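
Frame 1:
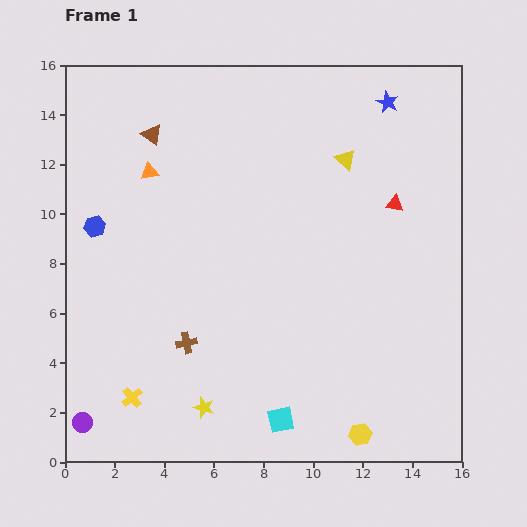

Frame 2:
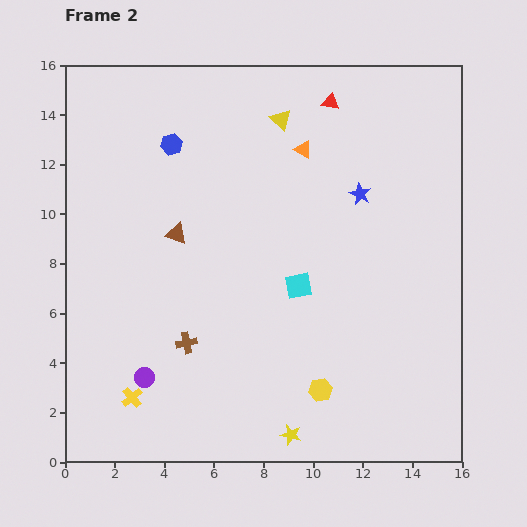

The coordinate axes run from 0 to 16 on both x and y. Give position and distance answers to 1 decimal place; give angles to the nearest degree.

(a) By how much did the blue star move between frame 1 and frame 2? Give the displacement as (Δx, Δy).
(-1.1, -3.7)

The blue star was at (13.0, 14.5) in frame 1 and (11.9, 10.8) in frame 2.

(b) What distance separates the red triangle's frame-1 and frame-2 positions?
4.9

The red triangle moved from (13.3, 10.4) to (10.7, 14.5), a distance of √(2.6² + 4.1²) ≈ 4.9.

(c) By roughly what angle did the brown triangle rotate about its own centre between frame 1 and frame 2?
17° counter-clockwise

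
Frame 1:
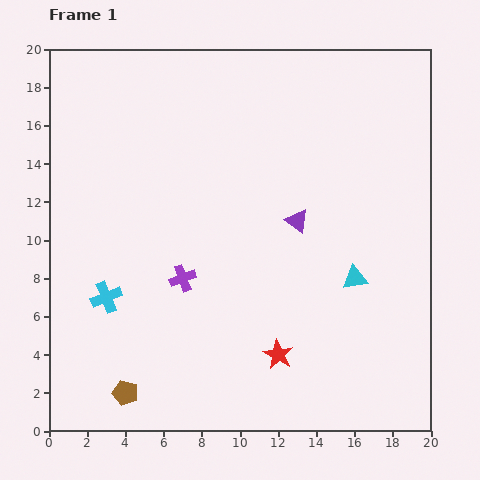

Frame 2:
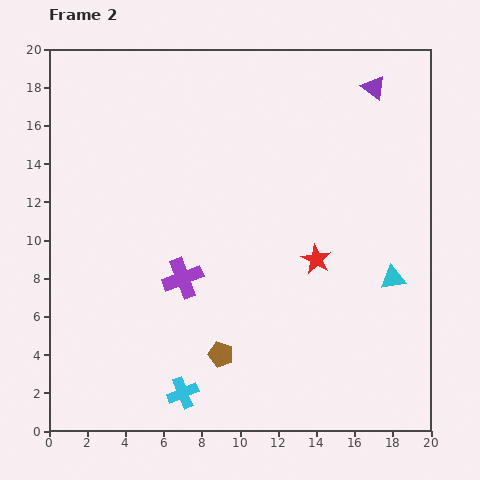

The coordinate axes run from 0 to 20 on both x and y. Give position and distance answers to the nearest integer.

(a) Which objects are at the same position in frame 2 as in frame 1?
the purple cross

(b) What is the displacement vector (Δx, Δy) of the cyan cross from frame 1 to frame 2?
(4, -5)

The cyan cross was at (3, 7) in frame 1 and (7, 2) in frame 2.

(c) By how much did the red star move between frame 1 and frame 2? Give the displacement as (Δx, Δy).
(2, 5)

The red star was at (12, 4) in frame 1 and (14, 9) in frame 2.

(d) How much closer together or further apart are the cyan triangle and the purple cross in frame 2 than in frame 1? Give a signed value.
+2

Distance in frame 1: 9. Distance in frame 2: 11.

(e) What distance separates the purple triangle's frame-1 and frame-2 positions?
8

The purple triangle moved from (13, 11) to (17, 18), a distance of √(4² + 7²) ≈ 8.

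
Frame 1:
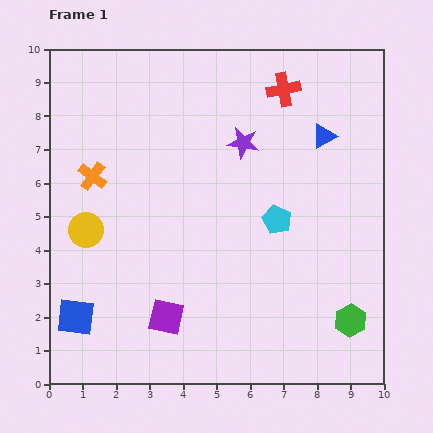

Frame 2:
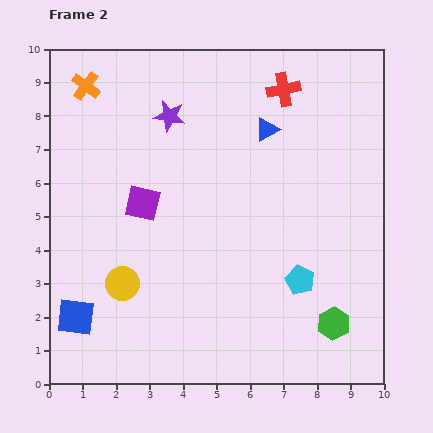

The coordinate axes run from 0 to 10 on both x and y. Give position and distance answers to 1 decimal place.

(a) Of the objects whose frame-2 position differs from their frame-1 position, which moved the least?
the green hexagon

(moved 0.5)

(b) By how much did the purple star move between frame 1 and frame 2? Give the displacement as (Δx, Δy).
(-2.2, 0.8)

The purple star was at (5.8, 7.2) in frame 1 and (3.6, 8.0) in frame 2.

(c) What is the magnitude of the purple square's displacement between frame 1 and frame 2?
3.5

The purple square moved from (3.5, 2.0) to (2.8, 5.4), a distance of √(0.7² + 3.4²) ≈ 3.5.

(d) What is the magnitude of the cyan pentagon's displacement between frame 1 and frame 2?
1.9

The cyan pentagon moved from (6.8, 4.9) to (7.5, 3.1), a distance of √(0.7² + 1.8²) ≈ 1.9.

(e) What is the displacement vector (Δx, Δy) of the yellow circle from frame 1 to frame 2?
(1.1, -1.6)

The yellow circle was at (1.1, 4.6) in frame 1 and (2.2, 3.0) in frame 2.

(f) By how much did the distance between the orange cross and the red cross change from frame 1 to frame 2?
-0.4

Distance in frame 1: 6.3. Distance in frame 2: 5.9.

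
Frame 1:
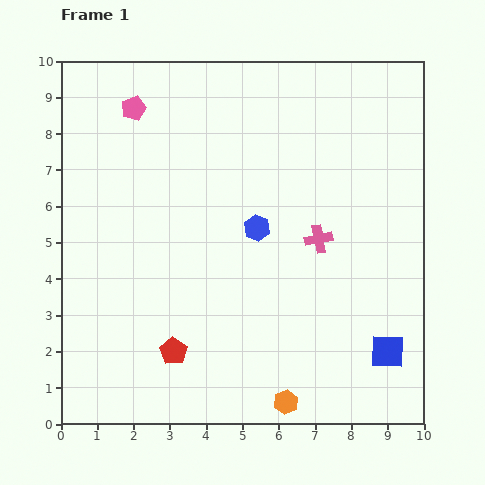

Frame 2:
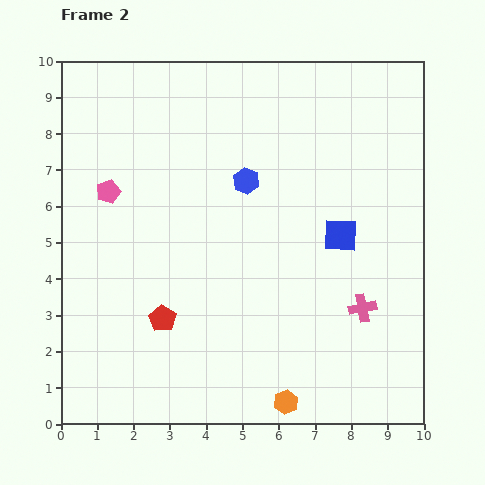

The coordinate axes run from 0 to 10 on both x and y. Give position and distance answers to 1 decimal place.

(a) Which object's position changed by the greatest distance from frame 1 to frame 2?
the blue square

(moved 3.5; next 2.4)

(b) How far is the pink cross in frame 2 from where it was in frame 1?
2.2

The pink cross moved from (7.1, 5.1) to (8.3, 3.2), a distance of √(1.2² + 1.9²) ≈ 2.2.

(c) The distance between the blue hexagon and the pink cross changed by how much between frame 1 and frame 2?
+3.0

Distance in frame 1: 1.7. Distance in frame 2: 4.7.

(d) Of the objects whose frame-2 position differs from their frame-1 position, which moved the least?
the red pentagon

(moved 0.9)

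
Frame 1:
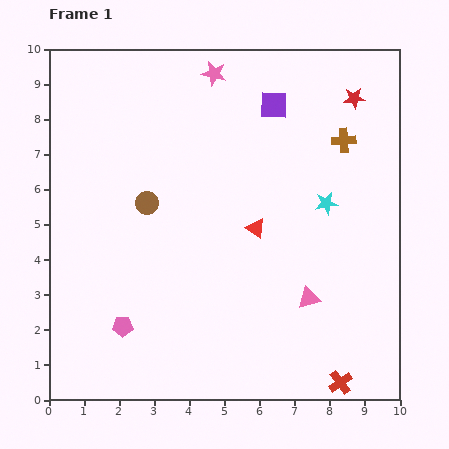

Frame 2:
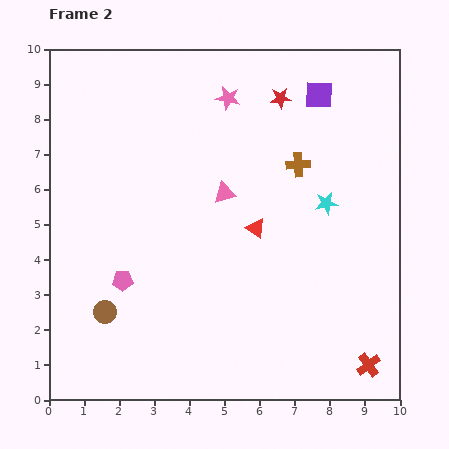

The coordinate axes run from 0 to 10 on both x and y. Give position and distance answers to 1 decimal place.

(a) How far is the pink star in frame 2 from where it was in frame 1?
0.8

The pink star moved from (4.7, 9.3) to (5.1, 8.6), a distance of √(0.4² + 0.7²) ≈ 0.8.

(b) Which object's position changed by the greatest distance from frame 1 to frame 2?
the pink triangle

(moved 3.8; next 3.3)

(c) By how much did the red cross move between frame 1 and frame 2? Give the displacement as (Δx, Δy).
(0.8, 0.5)

The red cross was at (8.3, 0.5) in frame 1 and (9.1, 1.0) in frame 2.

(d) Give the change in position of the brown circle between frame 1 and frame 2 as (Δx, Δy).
(-1.2, -3.1)

The brown circle was at (2.8, 5.6) in frame 1 and (1.6, 2.5) in frame 2.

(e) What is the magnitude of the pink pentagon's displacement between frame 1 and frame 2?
1.3

The pink pentagon moved from (2.1, 2.1) to (2.1, 3.4), a distance of √(0.0² + 1.3²) ≈ 1.3.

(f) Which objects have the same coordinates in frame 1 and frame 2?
the cyan star, the red triangle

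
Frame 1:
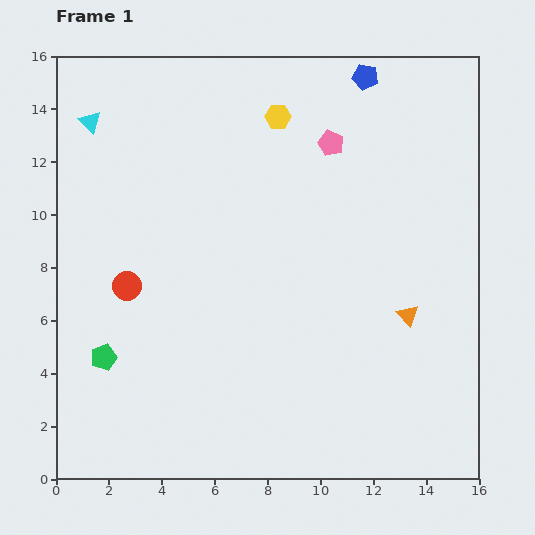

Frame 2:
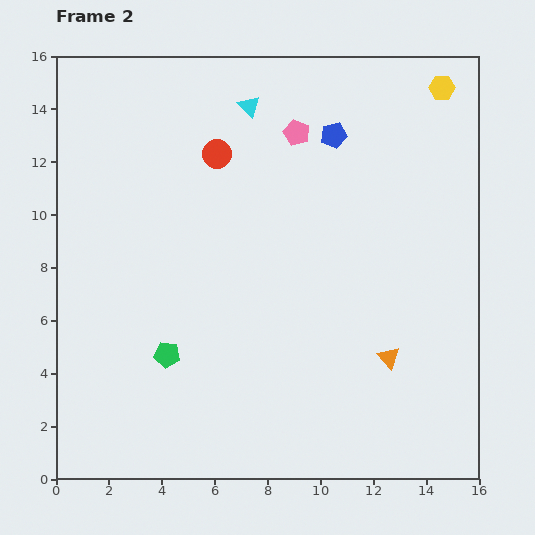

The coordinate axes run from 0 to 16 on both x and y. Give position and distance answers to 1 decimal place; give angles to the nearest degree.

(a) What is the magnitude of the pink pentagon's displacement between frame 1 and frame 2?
1.4

The pink pentagon moved from (10.4, 12.7) to (9.1, 13.1), a distance of √(1.3² + 0.4²) ≈ 1.4.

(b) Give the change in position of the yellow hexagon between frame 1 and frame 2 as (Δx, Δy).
(6.2, 1.1)

The yellow hexagon was at (8.4, 13.7) in frame 1 and (14.6, 14.8) in frame 2.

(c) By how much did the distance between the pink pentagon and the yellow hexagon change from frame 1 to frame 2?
+3.6

Distance in frame 1: 2.2. Distance in frame 2: 5.8.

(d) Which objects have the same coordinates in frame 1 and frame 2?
none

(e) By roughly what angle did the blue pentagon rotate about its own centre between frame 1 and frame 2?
24° counter-clockwise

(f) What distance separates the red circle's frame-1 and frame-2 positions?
6.0

The red circle moved from (2.7, 7.3) to (6.1, 12.3), a distance of √(3.4² + 5.0²) ≈ 6.0.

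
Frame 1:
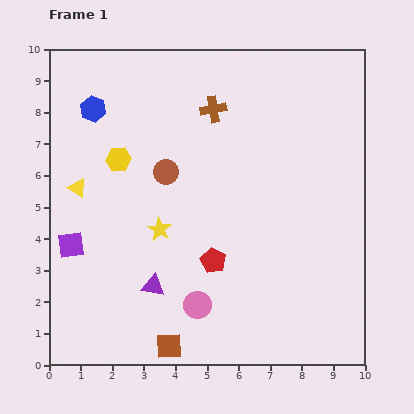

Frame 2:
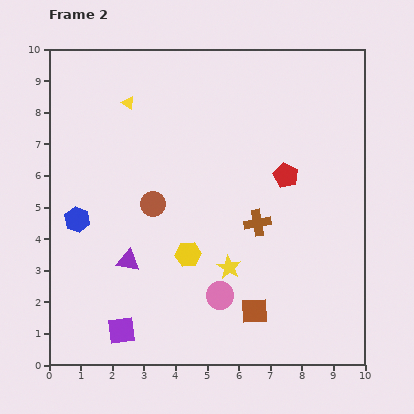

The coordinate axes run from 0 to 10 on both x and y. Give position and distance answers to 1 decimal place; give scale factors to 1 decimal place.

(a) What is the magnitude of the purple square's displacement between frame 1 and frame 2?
3.1

The purple square moved from (0.7, 3.8) to (2.3, 1.1), a distance of √(1.6² + 2.7²) ≈ 3.1.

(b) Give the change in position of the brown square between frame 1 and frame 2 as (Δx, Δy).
(2.7, 1.1)

The brown square was at (3.8, 0.6) in frame 1 and (6.5, 1.7) in frame 2.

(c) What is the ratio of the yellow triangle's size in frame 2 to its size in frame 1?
0.7×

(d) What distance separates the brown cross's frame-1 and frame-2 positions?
3.9

The brown cross moved from (5.2, 8.1) to (6.6, 4.5), a distance of √(1.4² + 3.6²) ≈ 3.9.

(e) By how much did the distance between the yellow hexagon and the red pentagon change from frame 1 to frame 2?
-0.4

Distance in frame 1: 4.4. Distance in frame 2: 4.0.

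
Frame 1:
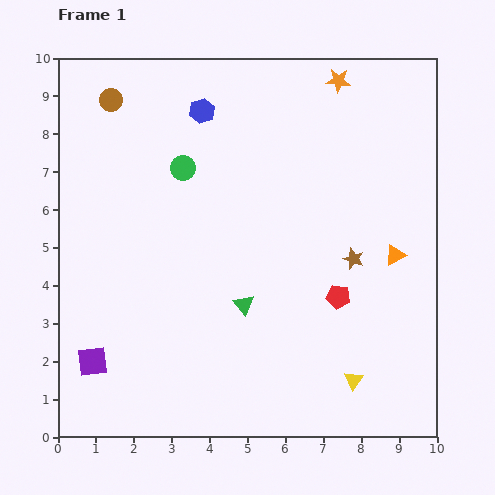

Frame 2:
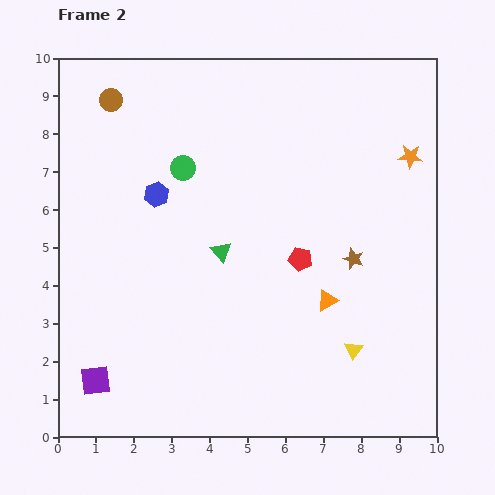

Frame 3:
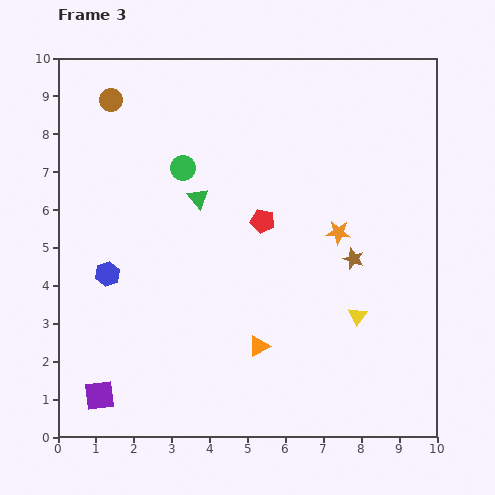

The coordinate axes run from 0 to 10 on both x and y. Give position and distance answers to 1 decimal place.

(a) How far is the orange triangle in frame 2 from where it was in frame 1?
2.2

The orange triangle moved from (8.9, 4.8) to (7.1, 3.6), a distance of √(1.8² + 1.2²) ≈ 2.2.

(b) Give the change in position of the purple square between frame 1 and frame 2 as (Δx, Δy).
(0.1, -0.5)

The purple square was at (0.9, 2.0) in frame 1 and (1.0, 1.5) in frame 2.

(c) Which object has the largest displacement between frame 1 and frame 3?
the blue hexagon

(moved 5.0; next 4.3)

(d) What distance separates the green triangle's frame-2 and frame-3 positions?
1.5

The green triangle moved from (4.3, 4.9) to (3.7, 6.3), a distance of √(0.6² + 1.4²) ≈ 1.5.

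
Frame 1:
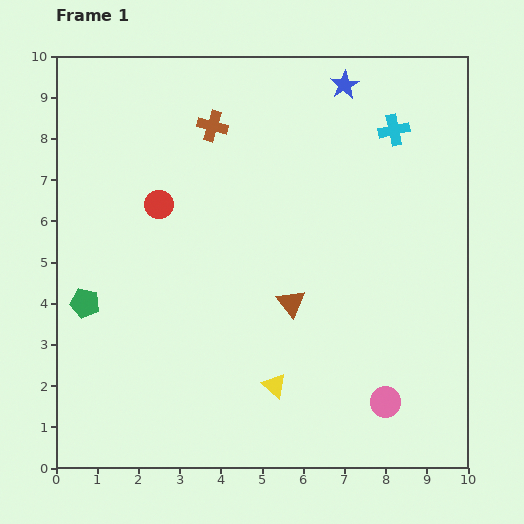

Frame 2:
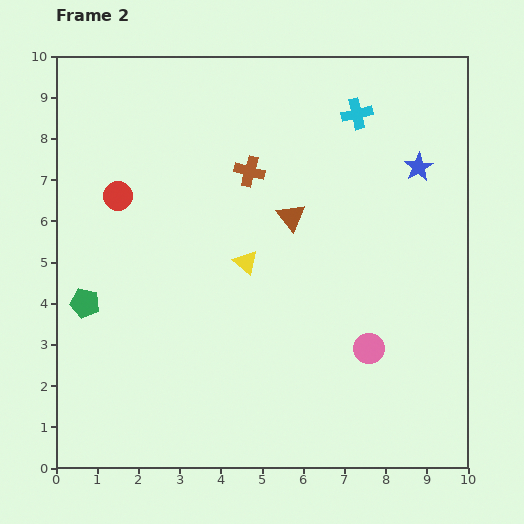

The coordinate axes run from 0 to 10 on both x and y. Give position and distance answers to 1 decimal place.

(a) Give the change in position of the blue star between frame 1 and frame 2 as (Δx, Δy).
(1.8, -2.0)

The blue star was at (7.0, 9.3) in frame 1 and (8.8, 7.3) in frame 2.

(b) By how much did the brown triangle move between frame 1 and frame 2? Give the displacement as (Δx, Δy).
(0.0, 2.1)

The brown triangle was at (5.7, 4.0) in frame 1 and (5.7, 6.1) in frame 2.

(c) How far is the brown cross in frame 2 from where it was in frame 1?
1.4

The brown cross moved from (3.8, 8.3) to (4.7, 7.2), a distance of √(0.9² + 1.1²) ≈ 1.4.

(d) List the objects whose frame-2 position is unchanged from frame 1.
the green pentagon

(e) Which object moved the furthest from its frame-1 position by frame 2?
the yellow triangle

(moved 3.1; next 2.7)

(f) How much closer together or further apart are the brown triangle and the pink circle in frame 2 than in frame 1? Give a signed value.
+0.4

Distance in frame 1: 3.3. Distance in frame 2: 3.7.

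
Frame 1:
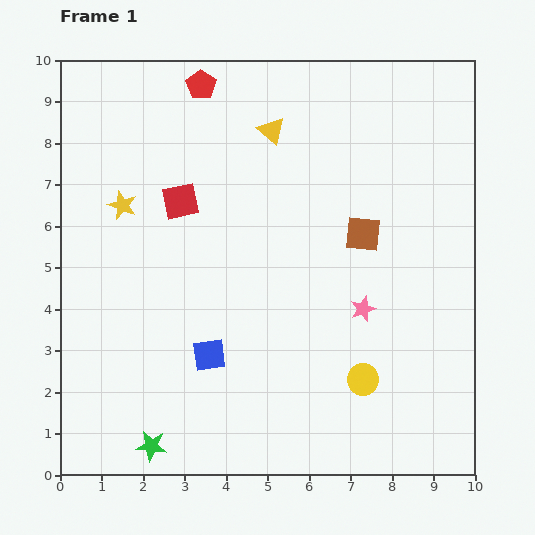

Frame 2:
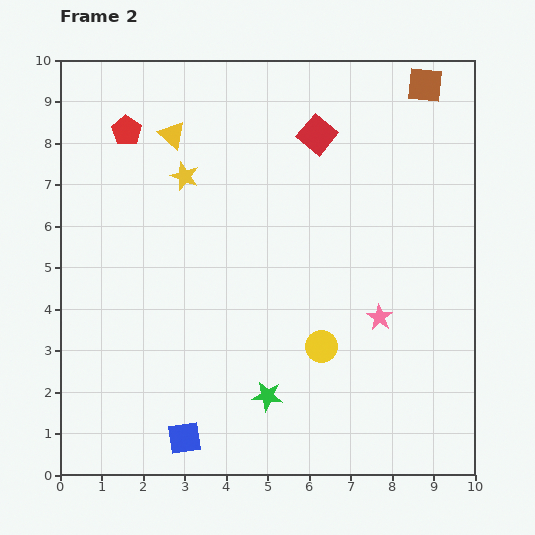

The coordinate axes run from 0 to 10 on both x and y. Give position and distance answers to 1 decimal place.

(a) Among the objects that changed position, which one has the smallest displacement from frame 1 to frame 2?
the pink star

(moved 0.4)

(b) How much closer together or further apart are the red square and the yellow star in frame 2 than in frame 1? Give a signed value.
+2.0

Distance in frame 1: 1.4. Distance in frame 2: 3.4.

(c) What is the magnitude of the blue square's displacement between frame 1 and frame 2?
2.1

The blue square moved from (3.6, 2.9) to (3.0, 0.9), a distance of √(0.6² + 2.0²) ≈ 2.1.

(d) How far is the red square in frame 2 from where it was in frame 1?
3.7

The red square moved from (2.9, 6.6) to (6.2, 8.2), a distance of √(3.3² + 1.6²) ≈ 3.7.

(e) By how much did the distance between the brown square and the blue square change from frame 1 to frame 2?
+5.6

Distance in frame 1: 4.7. Distance in frame 2: 10.3.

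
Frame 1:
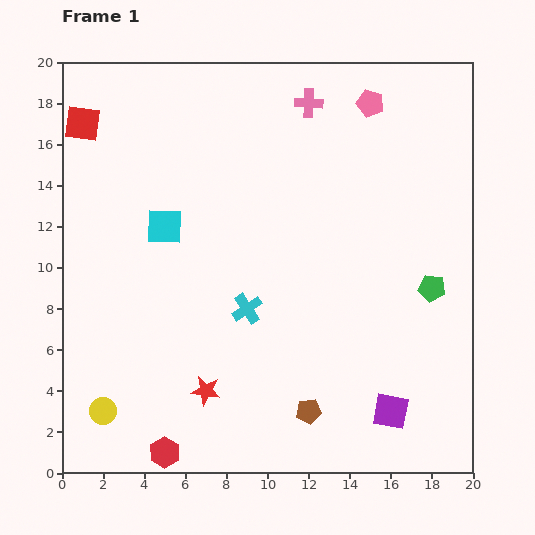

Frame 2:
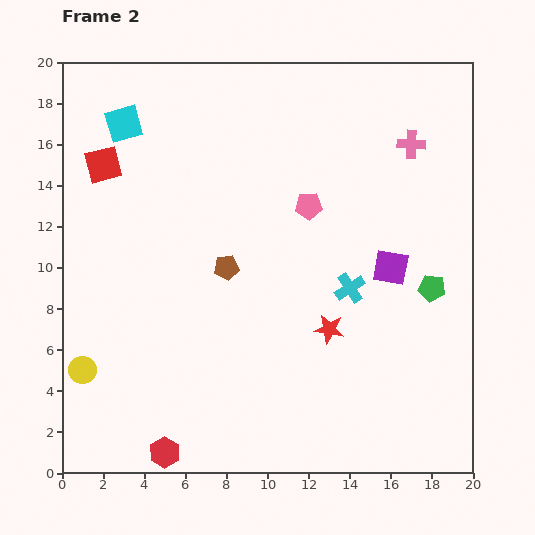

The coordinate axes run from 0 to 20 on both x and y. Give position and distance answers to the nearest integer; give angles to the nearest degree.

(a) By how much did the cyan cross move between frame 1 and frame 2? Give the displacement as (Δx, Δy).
(5, 1)

The cyan cross was at (9, 8) in frame 1 and (14, 9) in frame 2.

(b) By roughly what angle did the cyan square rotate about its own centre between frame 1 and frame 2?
18° counter-clockwise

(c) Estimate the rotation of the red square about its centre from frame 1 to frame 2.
22° counter-clockwise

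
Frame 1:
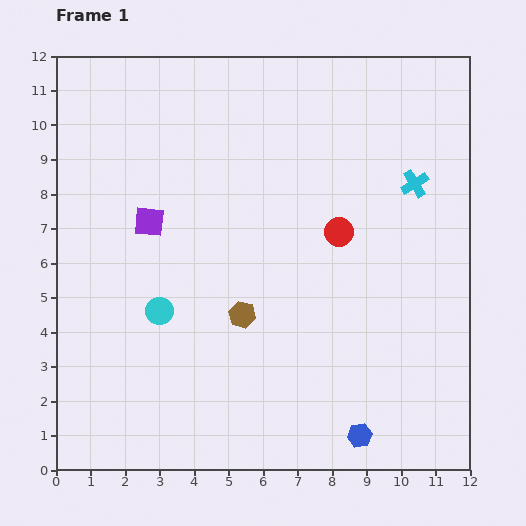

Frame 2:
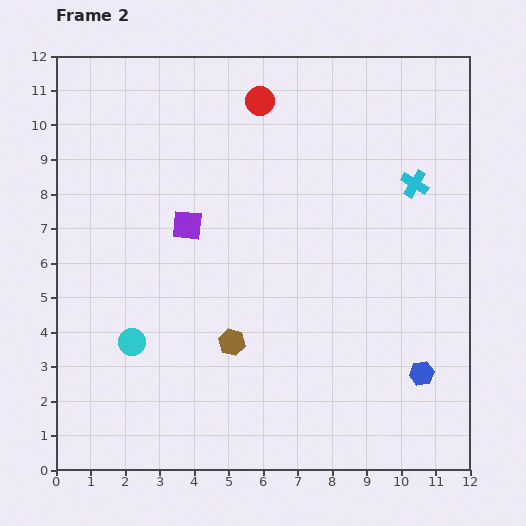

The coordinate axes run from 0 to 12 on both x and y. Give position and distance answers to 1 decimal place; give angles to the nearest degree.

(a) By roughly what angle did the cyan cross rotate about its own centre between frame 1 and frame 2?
27° counter-clockwise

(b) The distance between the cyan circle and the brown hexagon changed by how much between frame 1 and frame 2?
+0.5

Distance in frame 1: 2.4. Distance in frame 2: 2.9.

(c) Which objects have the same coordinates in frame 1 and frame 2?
the cyan cross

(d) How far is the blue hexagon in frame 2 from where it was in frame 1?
2.5

The blue hexagon moved from (8.8, 1.0) to (10.6, 2.8), a distance of √(1.8² + 1.8²) ≈ 2.5.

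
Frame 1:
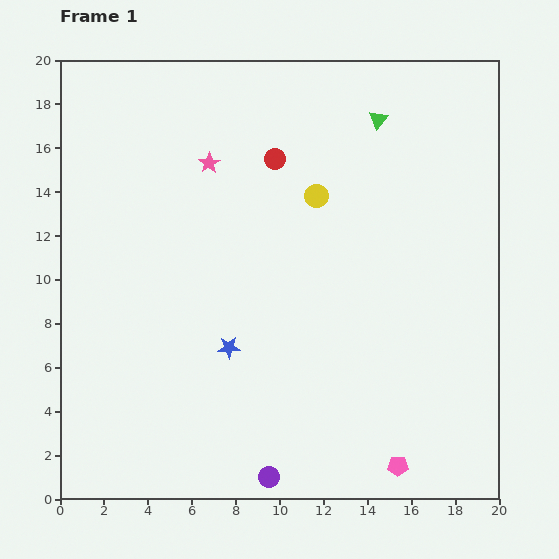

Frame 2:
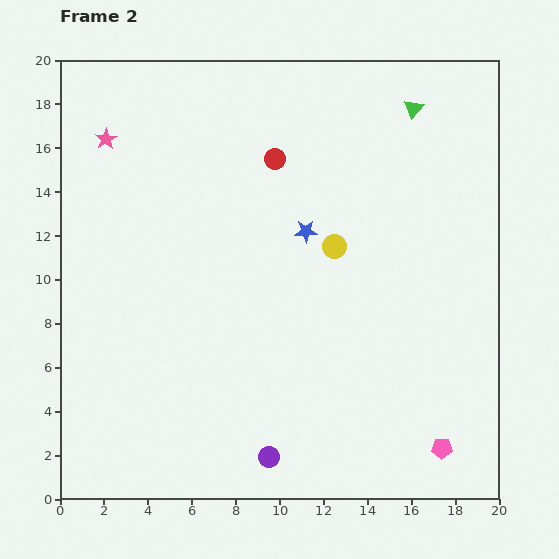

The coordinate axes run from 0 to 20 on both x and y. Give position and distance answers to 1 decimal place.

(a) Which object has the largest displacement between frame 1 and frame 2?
the blue star

(moved 6.4; next 4.8)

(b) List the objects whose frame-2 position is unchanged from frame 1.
the red circle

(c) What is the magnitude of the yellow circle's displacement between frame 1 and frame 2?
2.4

The yellow circle moved from (11.7, 13.8) to (12.5, 11.5), a distance of √(0.8² + 2.3²) ≈ 2.4.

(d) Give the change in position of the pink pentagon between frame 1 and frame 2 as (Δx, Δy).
(2.0, 0.8)

The pink pentagon was at (15.4, 1.5) in frame 1 and (17.4, 2.3) in frame 2.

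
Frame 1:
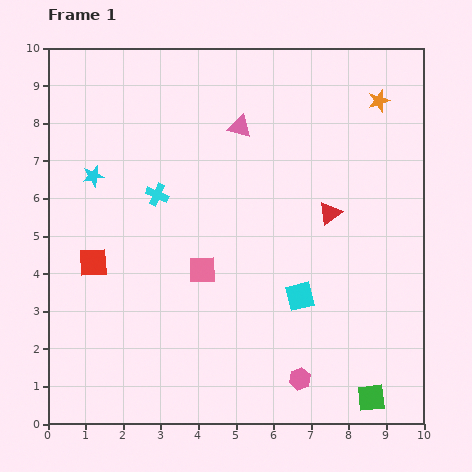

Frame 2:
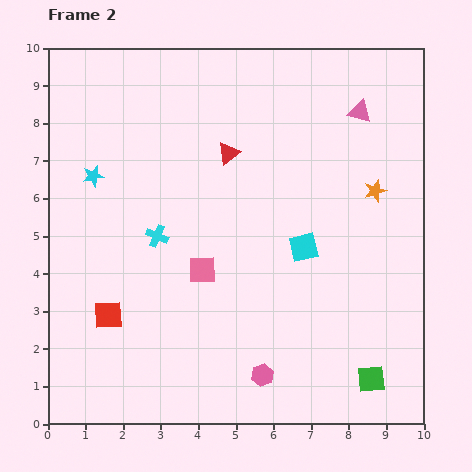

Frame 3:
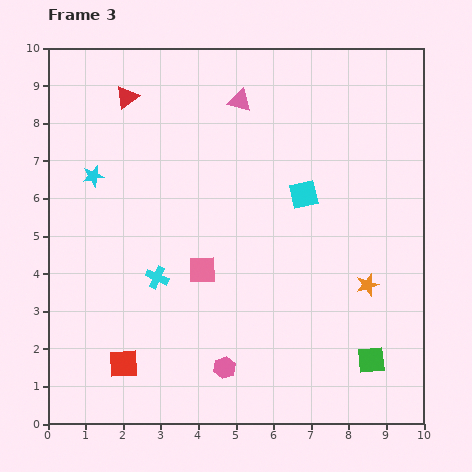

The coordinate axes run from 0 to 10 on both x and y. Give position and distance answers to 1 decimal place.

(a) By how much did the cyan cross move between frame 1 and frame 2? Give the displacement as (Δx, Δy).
(0.0, -1.1)

The cyan cross was at (2.9, 6.1) in frame 1 and (2.9, 5.0) in frame 2.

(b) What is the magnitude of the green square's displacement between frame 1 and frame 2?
0.5

The green square moved from (8.6, 0.7) to (8.6, 1.2), a distance of √(0.0² + 0.5²) ≈ 0.5.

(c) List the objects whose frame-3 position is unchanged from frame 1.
the pink square, the cyan star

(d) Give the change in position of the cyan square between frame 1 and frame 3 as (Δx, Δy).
(0.1, 2.7)

The cyan square was at (6.7, 3.4) in frame 1 and (6.8, 6.1) in frame 3.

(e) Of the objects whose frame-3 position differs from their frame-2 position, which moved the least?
the green square

(moved 0.5)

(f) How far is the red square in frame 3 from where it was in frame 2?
1.4

The red square moved from (1.6, 2.9) to (2.0, 1.6), a distance of √(0.4² + 1.3²) ≈ 1.4.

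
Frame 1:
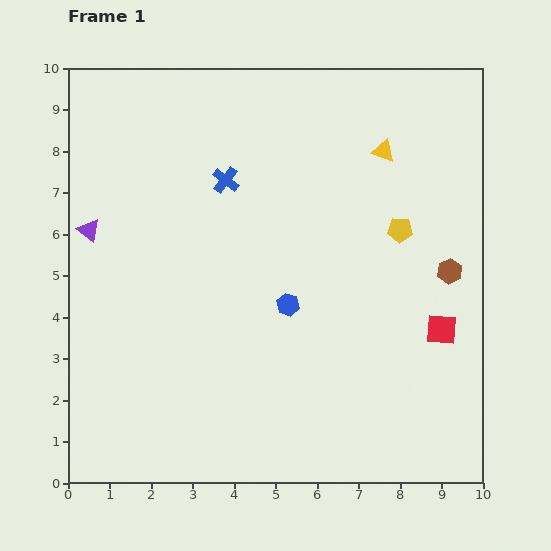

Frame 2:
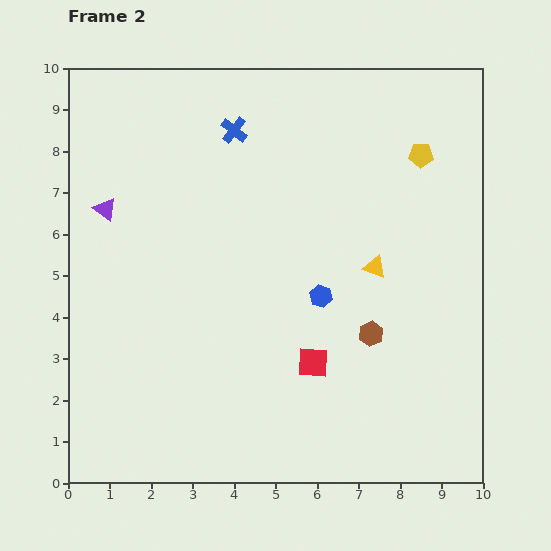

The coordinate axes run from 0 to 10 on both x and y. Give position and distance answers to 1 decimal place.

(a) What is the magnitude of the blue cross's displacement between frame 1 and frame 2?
1.2

The blue cross moved from (3.8, 7.3) to (4.0, 8.5), a distance of √(0.2² + 1.2²) ≈ 1.2.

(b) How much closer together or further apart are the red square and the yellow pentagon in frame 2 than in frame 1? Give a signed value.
+3.0

Distance in frame 1: 2.6. Distance in frame 2: 5.6.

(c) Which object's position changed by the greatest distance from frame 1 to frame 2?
the red square

(moved 3.2; next 2.8)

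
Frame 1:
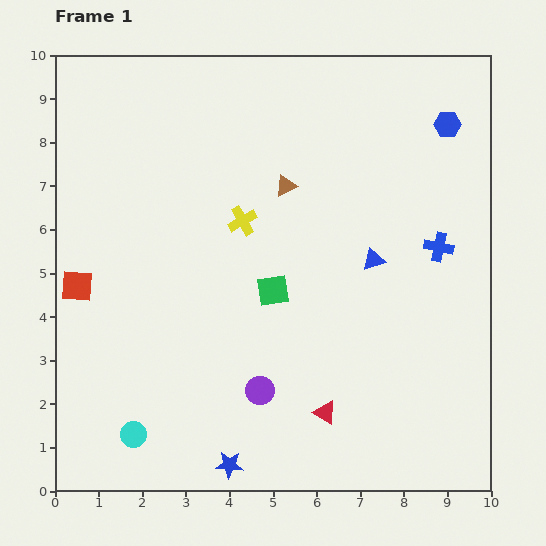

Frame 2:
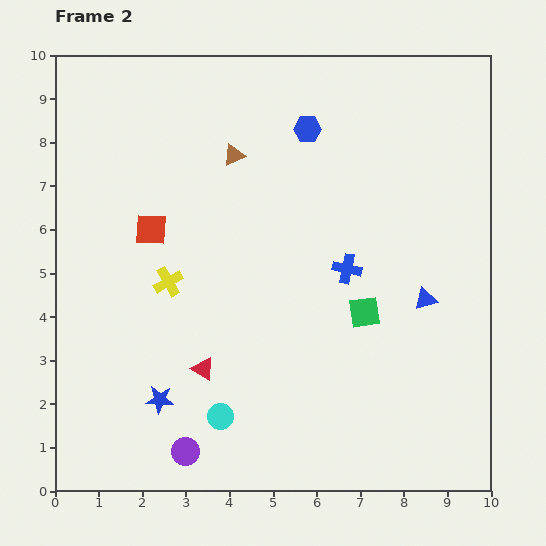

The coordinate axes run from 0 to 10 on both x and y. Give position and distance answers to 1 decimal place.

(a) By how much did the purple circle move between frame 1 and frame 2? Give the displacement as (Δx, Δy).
(-1.7, -1.4)

The purple circle was at (4.7, 2.3) in frame 1 and (3.0, 0.9) in frame 2.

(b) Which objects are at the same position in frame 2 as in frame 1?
none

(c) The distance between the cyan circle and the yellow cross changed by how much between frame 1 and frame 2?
-2.2

Distance in frame 1: 5.5. Distance in frame 2: 3.3.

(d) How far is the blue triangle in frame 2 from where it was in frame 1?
1.5

The blue triangle moved from (7.3, 5.3) to (8.5, 4.4), a distance of √(1.2² + 0.9²) ≈ 1.5.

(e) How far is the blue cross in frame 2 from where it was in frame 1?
2.2

The blue cross moved from (8.8, 5.6) to (6.7, 5.1), a distance of √(2.1² + 0.5²) ≈ 2.2.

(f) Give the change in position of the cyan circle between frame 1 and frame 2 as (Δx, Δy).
(2.0, 0.4)

The cyan circle was at (1.8, 1.3) in frame 1 and (3.8, 1.7) in frame 2.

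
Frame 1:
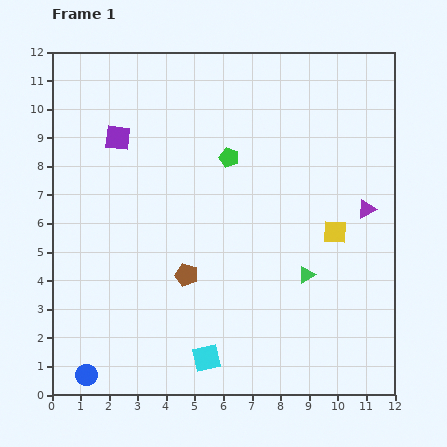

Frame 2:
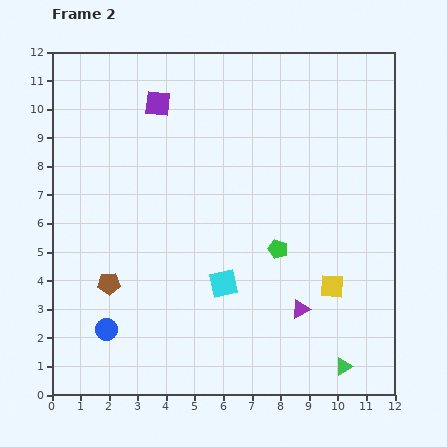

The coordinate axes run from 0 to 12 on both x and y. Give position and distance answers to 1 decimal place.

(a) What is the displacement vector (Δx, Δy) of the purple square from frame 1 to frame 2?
(1.4, 1.2)

The purple square was at (2.3, 9.0) in frame 1 and (3.7, 10.2) in frame 2.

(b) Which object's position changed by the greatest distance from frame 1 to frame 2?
the purple triangle

(moved 4.2; next 3.6)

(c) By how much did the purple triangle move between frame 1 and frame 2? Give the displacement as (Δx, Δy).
(-2.3, -3.5)

The purple triangle was at (11.0, 6.5) in frame 1 and (8.7, 3.0) in frame 2.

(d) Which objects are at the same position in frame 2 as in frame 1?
none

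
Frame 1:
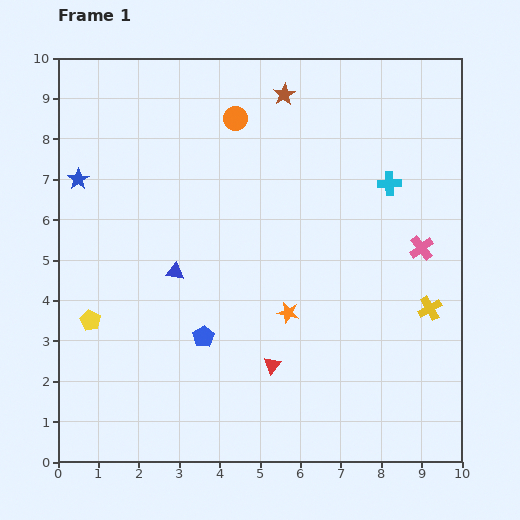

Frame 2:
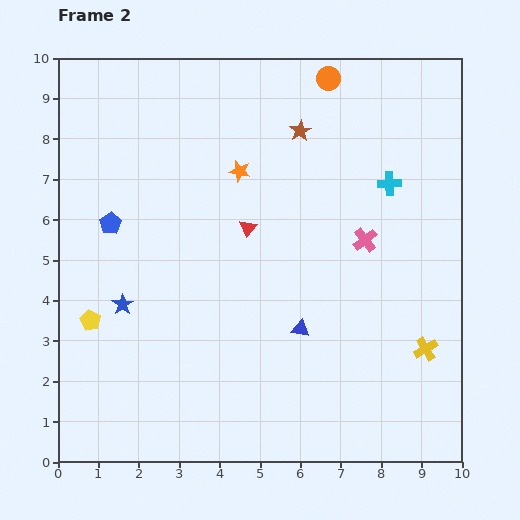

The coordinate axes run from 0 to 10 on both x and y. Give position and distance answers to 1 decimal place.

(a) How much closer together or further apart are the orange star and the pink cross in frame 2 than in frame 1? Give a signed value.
-0.2

Distance in frame 1: 3.7. Distance in frame 2: 3.5.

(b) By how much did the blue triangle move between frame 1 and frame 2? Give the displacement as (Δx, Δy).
(3.1, -1.4)

The blue triangle was at (2.9, 4.7) in frame 1 and (6.0, 3.3) in frame 2.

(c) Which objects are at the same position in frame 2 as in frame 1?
the yellow pentagon, the cyan cross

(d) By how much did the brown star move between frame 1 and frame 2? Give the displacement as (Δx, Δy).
(0.4, -0.9)

The brown star was at (5.6, 9.1) in frame 1 and (6.0, 8.2) in frame 2.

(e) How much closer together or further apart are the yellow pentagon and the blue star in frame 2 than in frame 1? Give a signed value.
-2.6

Distance in frame 1: 3.5. Distance in frame 2: 0.9.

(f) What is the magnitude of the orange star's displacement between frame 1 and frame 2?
3.7

The orange star moved from (5.7, 3.7) to (4.5, 7.2), a distance of √(1.2² + 3.5²) ≈ 3.7.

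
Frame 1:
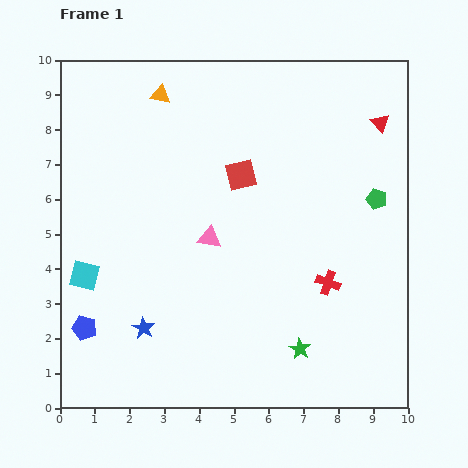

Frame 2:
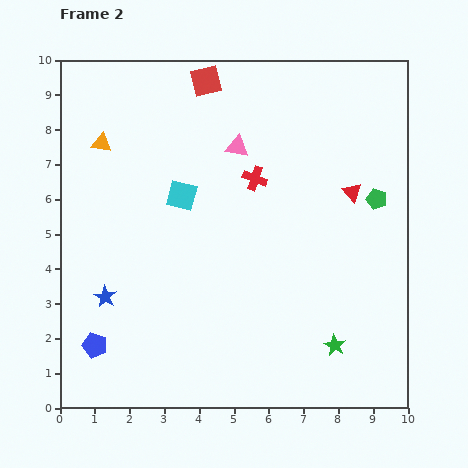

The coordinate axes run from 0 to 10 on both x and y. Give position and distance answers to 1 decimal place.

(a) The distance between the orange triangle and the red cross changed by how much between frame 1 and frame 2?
-2.7

Distance in frame 1: 7.2. Distance in frame 2: 4.5.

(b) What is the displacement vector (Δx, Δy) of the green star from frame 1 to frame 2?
(1.0, 0.1)

The green star was at (6.9, 1.7) in frame 1 and (7.9, 1.8) in frame 2.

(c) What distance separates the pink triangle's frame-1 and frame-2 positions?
2.7

The pink triangle moved from (4.3, 4.9) to (5.1, 7.5), a distance of √(0.8² + 2.6²) ≈ 2.7.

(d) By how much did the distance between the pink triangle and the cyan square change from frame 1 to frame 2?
-1.7

Distance in frame 1: 3.8. Distance in frame 2: 2.1.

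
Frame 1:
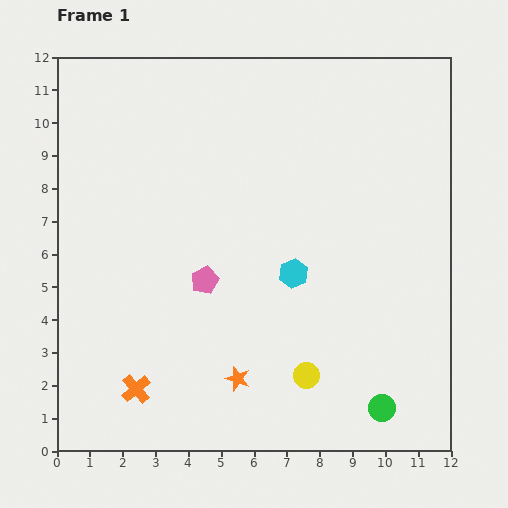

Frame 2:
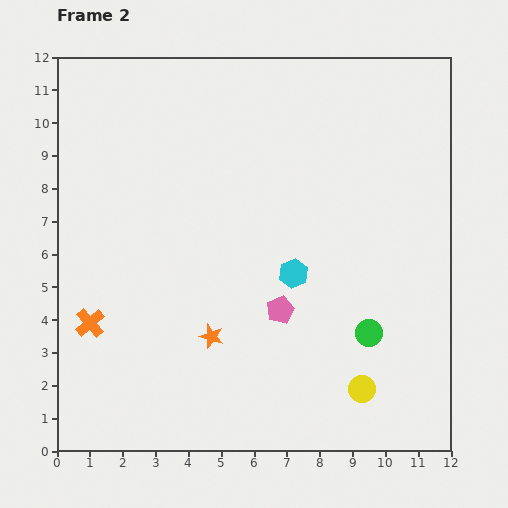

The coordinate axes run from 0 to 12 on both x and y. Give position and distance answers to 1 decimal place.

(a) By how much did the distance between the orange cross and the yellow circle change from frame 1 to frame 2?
+3.3

Distance in frame 1: 5.2. Distance in frame 2: 8.5.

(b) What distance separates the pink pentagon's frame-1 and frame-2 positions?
2.5

The pink pentagon moved from (4.5, 5.2) to (6.8, 4.3), a distance of √(2.3² + 0.9²) ≈ 2.5.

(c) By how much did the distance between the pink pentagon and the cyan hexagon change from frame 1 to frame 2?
-1.5

Distance in frame 1: 2.7. Distance in frame 2: 1.2.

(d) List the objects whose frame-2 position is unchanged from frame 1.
the cyan hexagon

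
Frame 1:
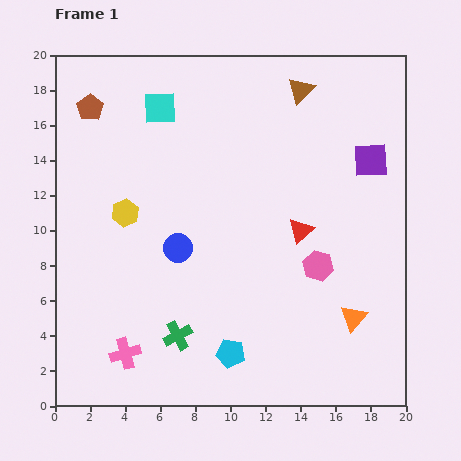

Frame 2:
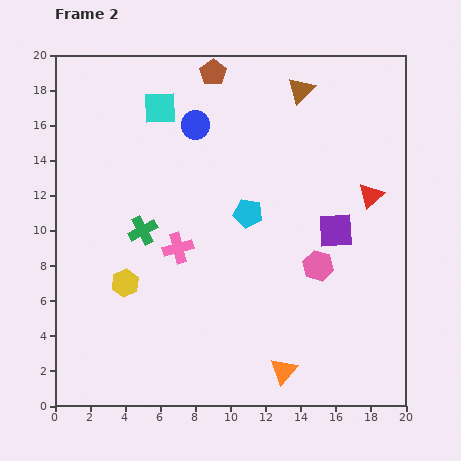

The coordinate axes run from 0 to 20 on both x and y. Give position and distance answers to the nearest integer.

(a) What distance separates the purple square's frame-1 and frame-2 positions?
4

The purple square moved from (18, 14) to (16, 10), a distance of √(2² + 4²) ≈ 4.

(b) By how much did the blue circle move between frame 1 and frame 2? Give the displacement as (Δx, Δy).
(1, 7)

The blue circle was at (7, 9) in frame 1 and (8, 16) in frame 2.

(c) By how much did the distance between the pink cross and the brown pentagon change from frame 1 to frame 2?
-4

Distance in frame 1: 14. Distance in frame 2: 10.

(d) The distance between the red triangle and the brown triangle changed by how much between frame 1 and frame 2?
-1

Distance in frame 1: 8. Distance in frame 2: 7.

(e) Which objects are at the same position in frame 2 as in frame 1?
the brown triangle, the cyan square, the pink hexagon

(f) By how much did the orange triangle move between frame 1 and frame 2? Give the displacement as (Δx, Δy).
(-4, -3)

The orange triangle was at (17, 5) in frame 1 and (13, 2) in frame 2.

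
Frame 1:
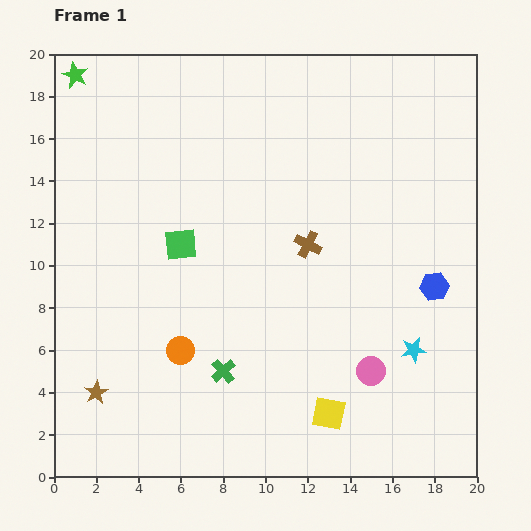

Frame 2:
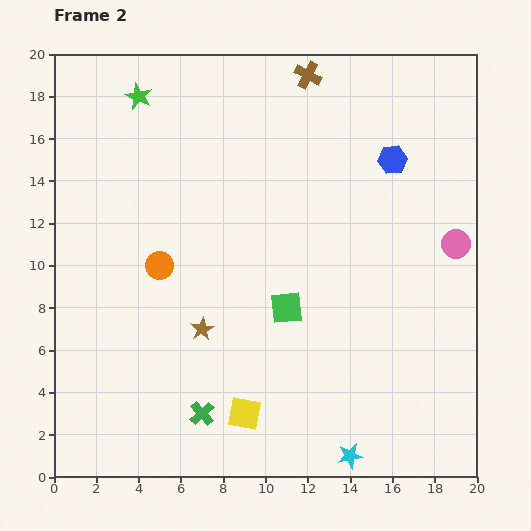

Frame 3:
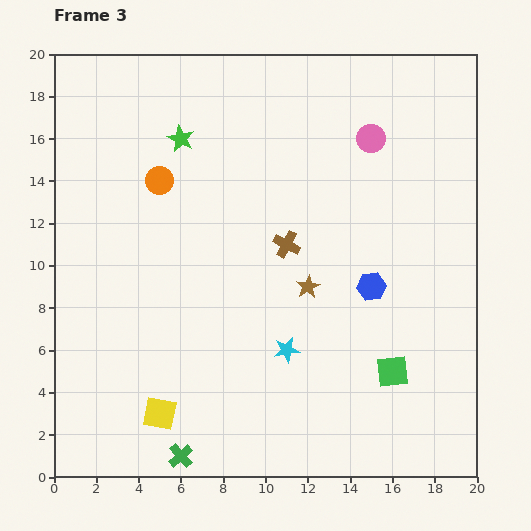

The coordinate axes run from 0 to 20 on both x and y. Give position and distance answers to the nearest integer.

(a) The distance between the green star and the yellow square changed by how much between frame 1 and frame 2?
-4

Distance in frame 1: 20. Distance in frame 2: 16.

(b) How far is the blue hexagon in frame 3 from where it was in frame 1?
3

The blue hexagon moved from (18, 9) to (15, 9), a distance of √(3² + 0²) ≈ 3.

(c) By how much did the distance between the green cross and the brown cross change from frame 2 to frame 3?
-6

Distance in frame 2: 17. Distance in frame 3: 11.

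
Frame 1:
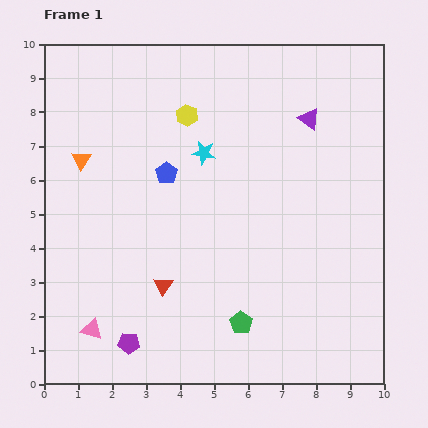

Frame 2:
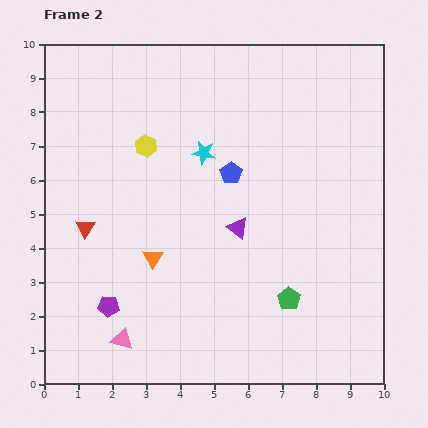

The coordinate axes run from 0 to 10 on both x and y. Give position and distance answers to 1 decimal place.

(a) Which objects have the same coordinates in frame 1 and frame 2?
the cyan star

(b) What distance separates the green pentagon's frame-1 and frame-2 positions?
1.6

The green pentagon moved from (5.8, 1.8) to (7.2, 2.5), a distance of √(1.4² + 0.7²) ≈ 1.6.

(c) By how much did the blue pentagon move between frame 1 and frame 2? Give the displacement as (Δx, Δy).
(1.9, 0.0)

The blue pentagon was at (3.6, 6.2) in frame 1 and (5.5, 6.2) in frame 2.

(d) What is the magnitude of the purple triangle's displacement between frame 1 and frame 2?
3.8

The purple triangle moved from (7.8, 7.8) to (5.7, 4.6), a distance of √(2.1² + 3.2²) ≈ 3.8.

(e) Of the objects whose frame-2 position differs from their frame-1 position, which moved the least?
the pink triangle

(moved 0.9)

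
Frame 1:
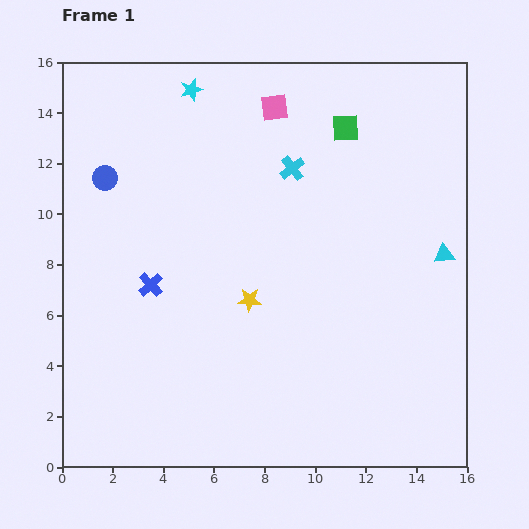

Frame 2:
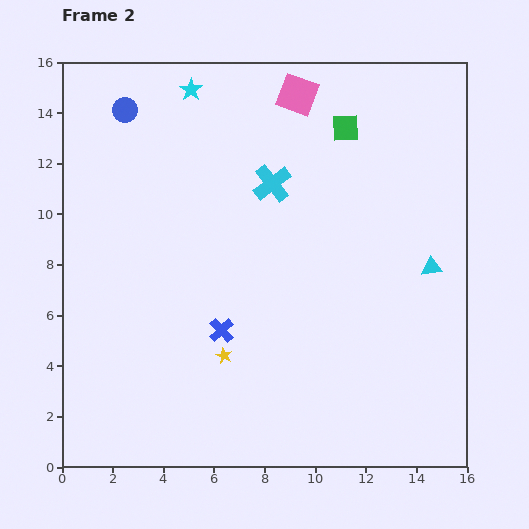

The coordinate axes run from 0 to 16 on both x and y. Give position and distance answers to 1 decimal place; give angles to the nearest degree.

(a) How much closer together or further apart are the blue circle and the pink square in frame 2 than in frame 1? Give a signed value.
-0.5

Distance in frame 1: 7.3. Distance in frame 2: 6.8.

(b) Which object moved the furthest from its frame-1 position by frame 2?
the blue cross

(moved 3.3; next 2.8)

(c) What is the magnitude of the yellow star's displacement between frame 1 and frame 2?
2.4

The yellow star moved from (7.4, 6.6) to (6.4, 4.4), a distance of √(1.0² + 2.2²) ≈ 2.4.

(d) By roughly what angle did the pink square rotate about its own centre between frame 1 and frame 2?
27° clockwise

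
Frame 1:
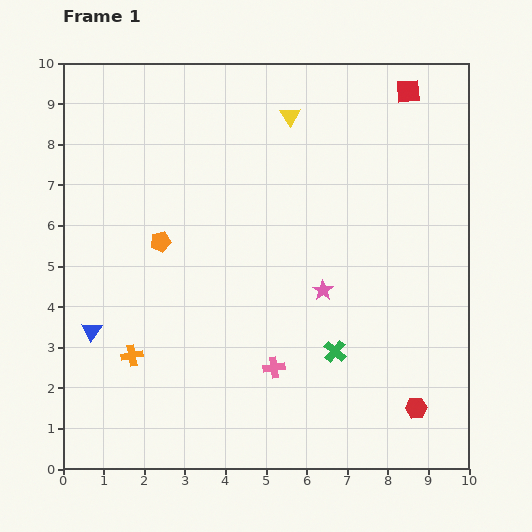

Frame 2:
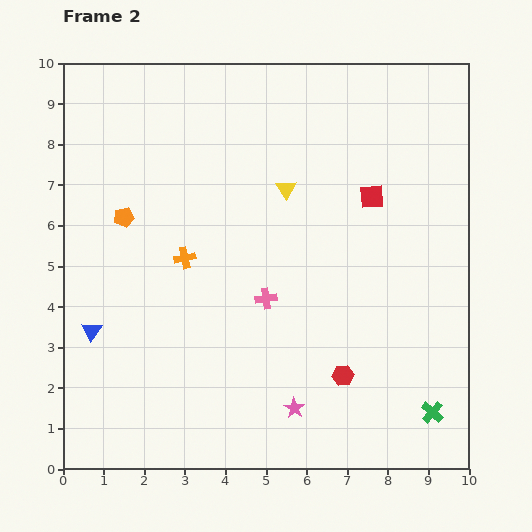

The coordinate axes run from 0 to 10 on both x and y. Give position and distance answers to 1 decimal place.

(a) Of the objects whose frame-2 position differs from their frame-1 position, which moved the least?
the orange pentagon

(moved 1.1)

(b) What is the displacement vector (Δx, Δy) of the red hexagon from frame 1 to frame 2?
(-1.8, 0.8)

The red hexagon was at (8.7, 1.5) in frame 1 and (6.9, 2.3) in frame 2.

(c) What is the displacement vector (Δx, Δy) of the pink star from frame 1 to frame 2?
(-0.7, -2.9)

The pink star was at (6.4, 4.4) in frame 1 and (5.7, 1.5) in frame 2.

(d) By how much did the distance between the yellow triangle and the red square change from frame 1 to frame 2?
-0.9

Distance in frame 1: 3.0. Distance in frame 2: 2.1.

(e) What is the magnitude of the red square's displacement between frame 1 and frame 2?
2.8

The red square moved from (8.5, 9.3) to (7.6, 6.7), a distance of √(0.9² + 2.6²) ≈ 2.8.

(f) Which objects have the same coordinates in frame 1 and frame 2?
the blue triangle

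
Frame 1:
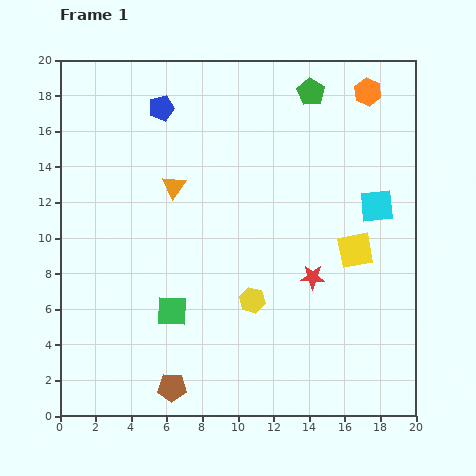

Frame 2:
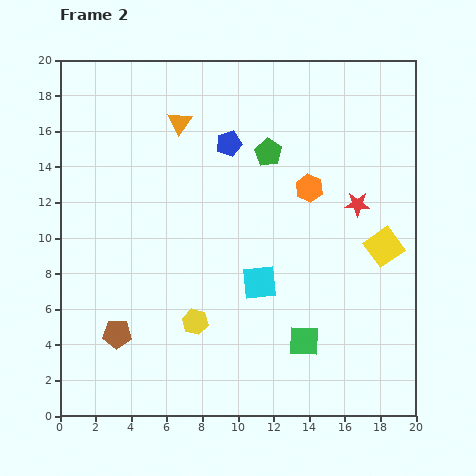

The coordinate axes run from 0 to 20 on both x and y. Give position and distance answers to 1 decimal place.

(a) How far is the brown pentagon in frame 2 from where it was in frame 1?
4.3

The brown pentagon moved from (6.3, 1.6) to (3.2, 4.6), a distance of √(3.1² + 3.0²) ≈ 4.3.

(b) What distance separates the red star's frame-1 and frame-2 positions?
4.8

The red star moved from (14.2, 7.8) to (16.7, 11.9), a distance of √(2.5² + 4.1²) ≈ 4.8.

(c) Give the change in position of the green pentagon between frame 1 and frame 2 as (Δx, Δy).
(-2.4, -3.4)

The green pentagon was at (14.1, 18.2) in frame 1 and (11.7, 14.8) in frame 2.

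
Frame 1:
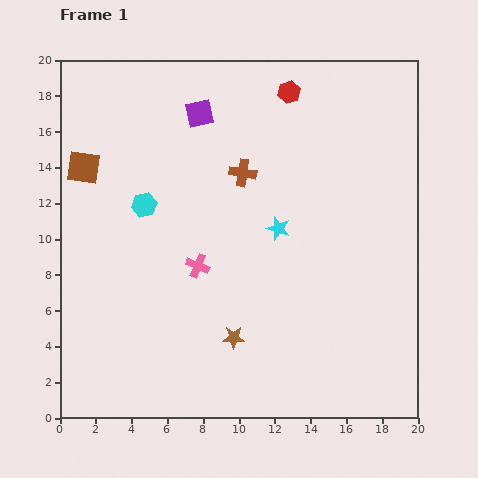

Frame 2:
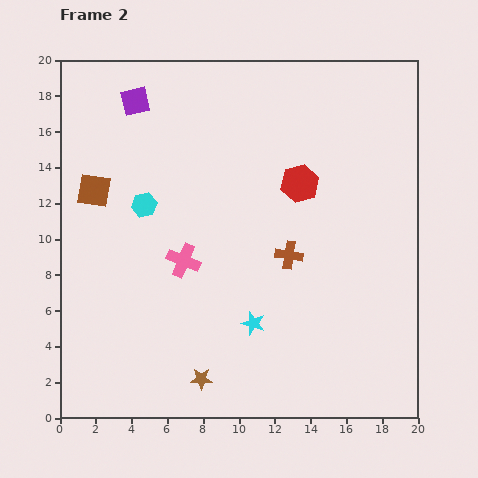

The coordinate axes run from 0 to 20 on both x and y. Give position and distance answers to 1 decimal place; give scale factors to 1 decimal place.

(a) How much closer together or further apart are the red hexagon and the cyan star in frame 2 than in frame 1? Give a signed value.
+0.6

Distance in frame 1: 7.6. Distance in frame 2: 8.2.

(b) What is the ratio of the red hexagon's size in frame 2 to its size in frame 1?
1.7×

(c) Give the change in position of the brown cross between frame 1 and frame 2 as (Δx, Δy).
(2.6, -4.6)

The brown cross was at (10.2, 13.7) in frame 1 and (12.8, 9.1) in frame 2.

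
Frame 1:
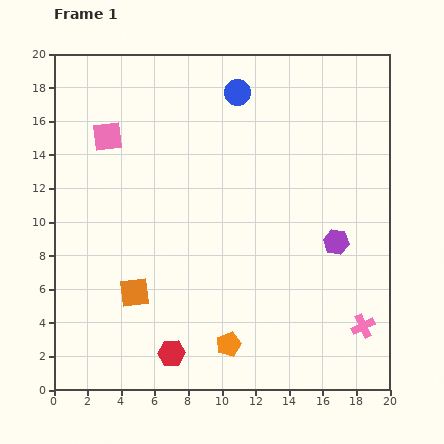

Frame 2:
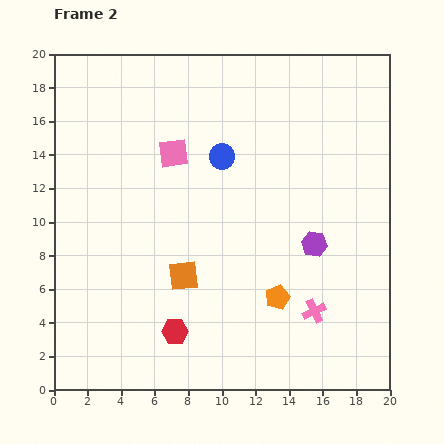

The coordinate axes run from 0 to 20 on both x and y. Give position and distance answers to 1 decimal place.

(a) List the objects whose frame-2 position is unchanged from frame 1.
none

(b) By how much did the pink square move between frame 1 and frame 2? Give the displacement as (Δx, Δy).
(3.9, -1.0)

The pink square was at (3.2, 15.1) in frame 1 and (7.1, 14.1) in frame 2.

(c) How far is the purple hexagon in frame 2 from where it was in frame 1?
1.3

The purple hexagon moved from (16.8, 8.8) to (15.5, 8.7), a distance of √(1.3² + 0.1²) ≈ 1.3.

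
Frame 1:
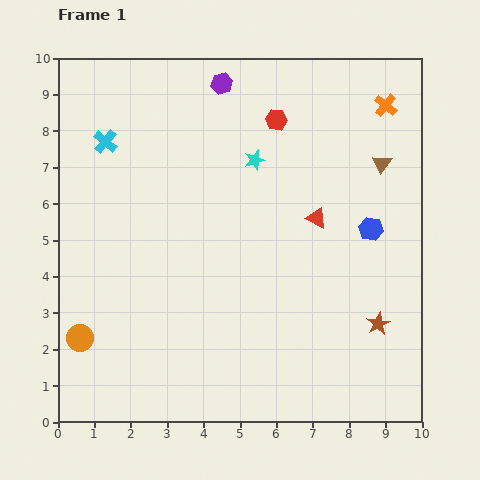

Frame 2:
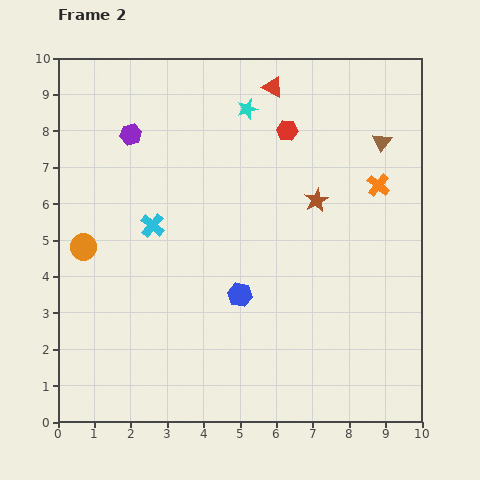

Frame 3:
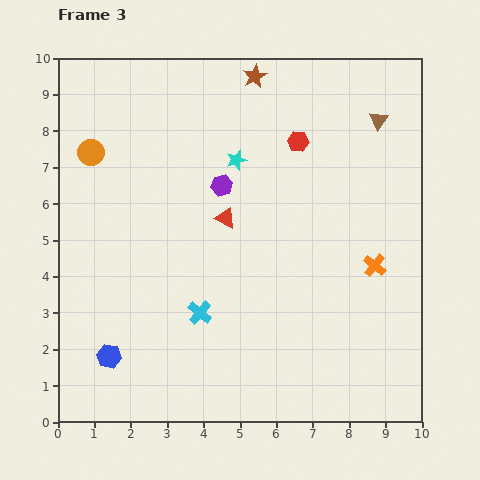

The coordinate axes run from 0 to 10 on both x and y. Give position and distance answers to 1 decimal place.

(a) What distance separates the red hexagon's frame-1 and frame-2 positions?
0.4

The red hexagon moved from (6.0, 8.3) to (6.3, 8.0), a distance of √(0.3² + 0.3²) ≈ 0.4.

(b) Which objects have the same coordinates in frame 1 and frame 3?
none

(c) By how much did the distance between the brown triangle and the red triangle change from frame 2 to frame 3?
+1.6

Distance in frame 2: 3.4. Distance in frame 3: 5.0.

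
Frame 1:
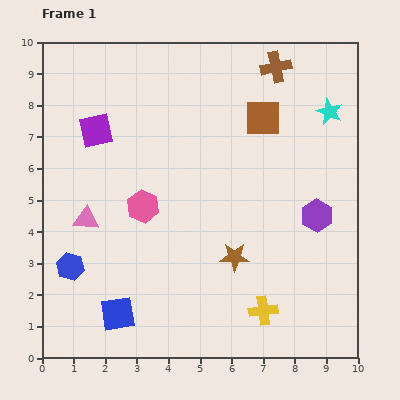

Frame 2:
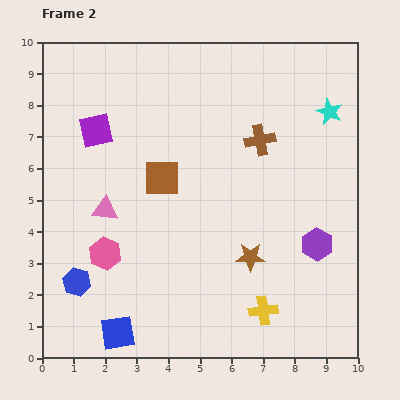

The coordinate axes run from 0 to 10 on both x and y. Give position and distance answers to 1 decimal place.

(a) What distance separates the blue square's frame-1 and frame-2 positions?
0.6

The blue square moved from (2.4, 1.4) to (2.4, 0.8), a distance of √(0.0² + 0.6²) ≈ 0.6.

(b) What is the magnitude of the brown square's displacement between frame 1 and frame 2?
3.7

The brown square moved from (7.0, 7.6) to (3.8, 5.7), a distance of √(3.2² + 1.9²) ≈ 3.7.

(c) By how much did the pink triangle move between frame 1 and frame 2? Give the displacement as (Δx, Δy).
(0.6, 0.3)

The pink triangle was at (1.4, 4.4) in frame 1 and (2.0, 4.7) in frame 2.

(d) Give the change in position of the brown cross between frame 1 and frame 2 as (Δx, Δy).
(-0.5, -2.3)

The brown cross was at (7.4, 9.2) in frame 1 and (6.9, 6.9) in frame 2.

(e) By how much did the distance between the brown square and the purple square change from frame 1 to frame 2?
-2.7

Distance in frame 1: 5.3. Distance in frame 2: 2.6.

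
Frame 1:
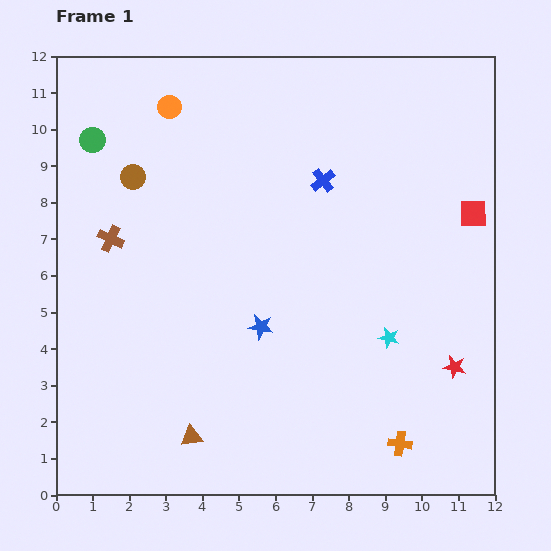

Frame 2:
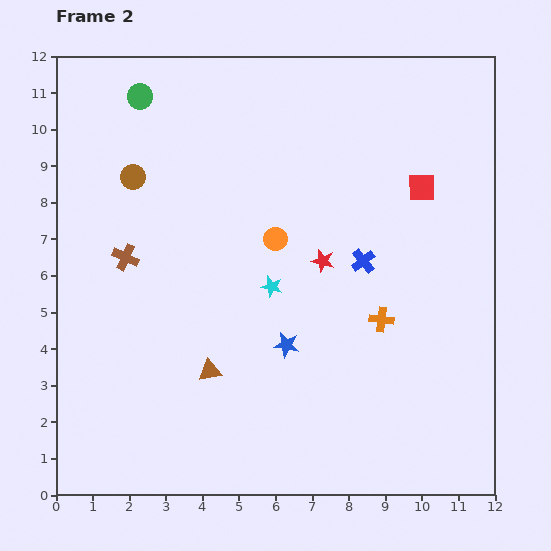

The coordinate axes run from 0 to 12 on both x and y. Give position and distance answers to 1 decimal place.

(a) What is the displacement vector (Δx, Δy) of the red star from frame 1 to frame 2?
(-3.6, 2.9)

The red star was at (10.9, 3.5) in frame 1 and (7.3, 6.4) in frame 2.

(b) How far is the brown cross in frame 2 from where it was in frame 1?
0.6

The brown cross moved from (1.5, 7.0) to (1.9, 6.5), a distance of √(0.4² + 0.5²) ≈ 0.6.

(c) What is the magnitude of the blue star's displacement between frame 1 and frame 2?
0.9

The blue star moved from (5.6, 4.6) to (6.3, 4.1), a distance of √(0.7² + 0.5²) ≈ 0.9.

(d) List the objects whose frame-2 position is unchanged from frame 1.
the brown circle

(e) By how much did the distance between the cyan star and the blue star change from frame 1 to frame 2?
-1.9

Distance in frame 1: 3.5. Distance in frame 2: 1.6.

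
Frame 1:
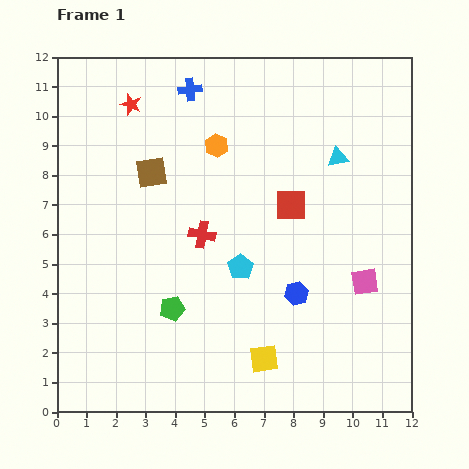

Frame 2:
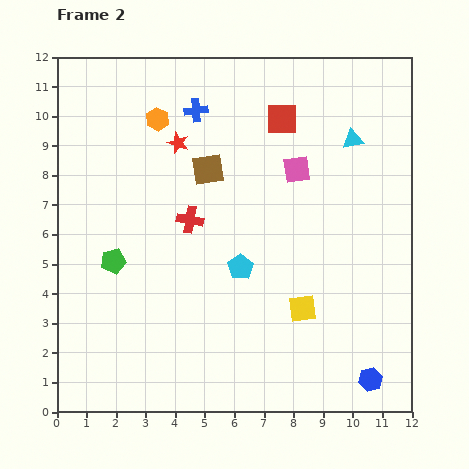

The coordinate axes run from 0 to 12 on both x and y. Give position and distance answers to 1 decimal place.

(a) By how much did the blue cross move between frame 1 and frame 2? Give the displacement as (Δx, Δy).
(0.2, -0.7)

The blue cross was at (4.5, 10.9) in frame 1 and (4.7, 10.2) in frame 2.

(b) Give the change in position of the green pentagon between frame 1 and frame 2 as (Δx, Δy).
(-2.0, 1.6)

The green pentagon was at (3.9, 3.5) in frame 1 and (1.9, 5.1) in frame 2.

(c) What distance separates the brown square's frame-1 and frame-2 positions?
1.9

The brown square moved from (3.2, 8.1) to (5.1, 8.2), a distance of √(1.9² + 0.1²) ≈ 1.9.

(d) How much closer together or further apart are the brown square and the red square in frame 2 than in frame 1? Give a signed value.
-1.8

Distance in frame 1: 4.8. Distance in frame 2: 3.0.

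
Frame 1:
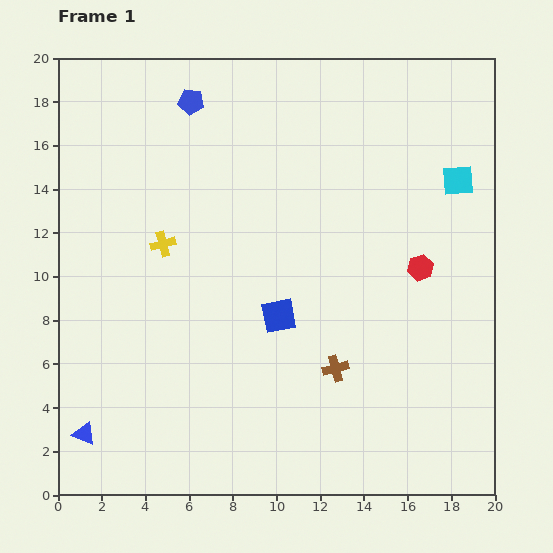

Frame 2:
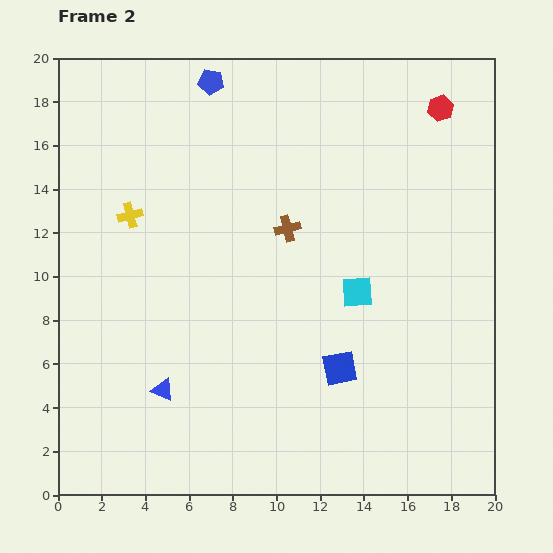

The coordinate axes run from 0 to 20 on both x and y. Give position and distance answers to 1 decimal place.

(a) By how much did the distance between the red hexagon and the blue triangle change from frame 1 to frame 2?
+0.9

Distance in frame 1: 17.2. Distance in frame 2: 18.1.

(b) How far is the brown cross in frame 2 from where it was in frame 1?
6.8

The brown cross moved from (12.7, 5.8) to (10.5, 12.2), a distance of √(2.2² + 6.4²) ≈ 6.8.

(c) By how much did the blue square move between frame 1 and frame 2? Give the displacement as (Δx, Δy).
(2.8, -2.4)

The blue square was at (10.1, 8.2) in frame 1 and (12.9, 5.8) in frame 2.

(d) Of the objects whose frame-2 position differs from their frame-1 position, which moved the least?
the blue pentagon

(moved 1.3)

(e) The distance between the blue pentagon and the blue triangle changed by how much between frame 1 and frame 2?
-1.7

Distance in frame 1: 16.0. Distance in frame 2: 14.3.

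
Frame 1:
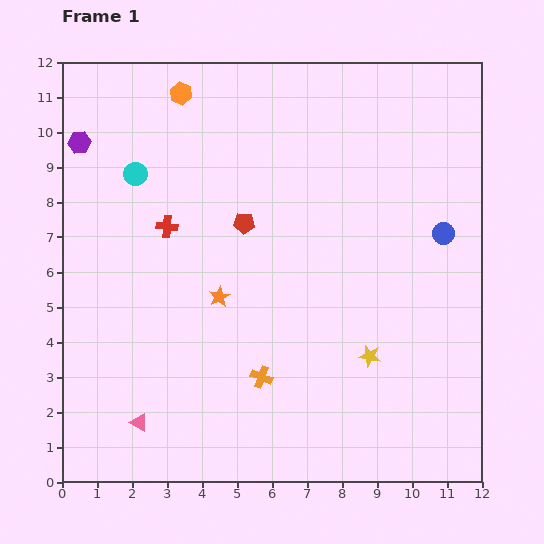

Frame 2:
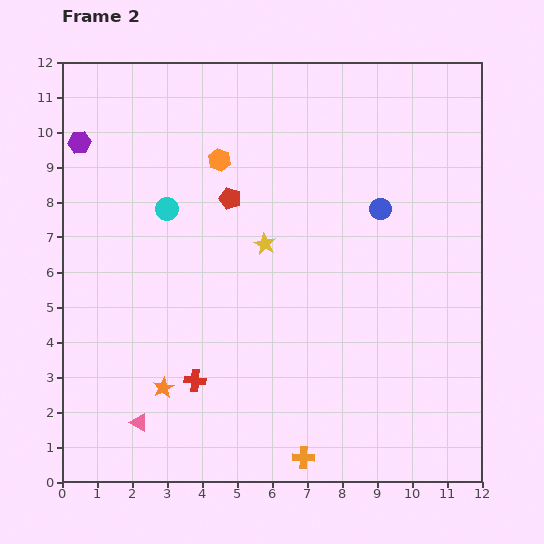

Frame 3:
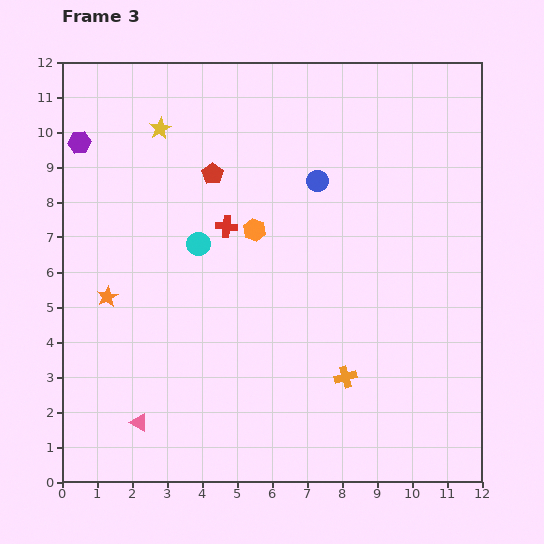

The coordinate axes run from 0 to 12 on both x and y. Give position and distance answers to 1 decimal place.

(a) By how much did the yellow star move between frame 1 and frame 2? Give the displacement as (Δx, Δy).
(-3.0, 3.2)

The yellow star was at (8.8, 3.6) in frame 1 and (5.8, 6.8) in frame 2.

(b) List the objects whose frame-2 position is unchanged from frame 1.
the pink triangle, the purple hexagon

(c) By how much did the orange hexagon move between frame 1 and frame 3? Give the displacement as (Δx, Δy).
(2.1, -3.9)

The orange hexagon was at (3.4, 11.1) in frame 1 and (5.5, 7.2) in frame 3.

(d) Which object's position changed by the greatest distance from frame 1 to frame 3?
the yellow star

(moved 8.8; next 4.4)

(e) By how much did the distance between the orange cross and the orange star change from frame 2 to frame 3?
+2.7

Distance in frame 2: 4.5. Distance in frame 3: 7.2.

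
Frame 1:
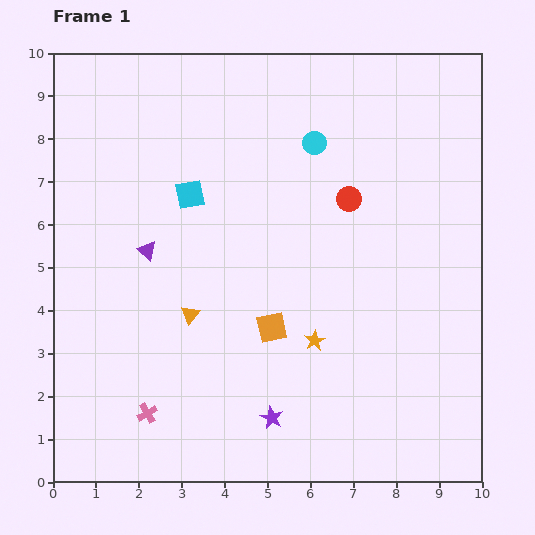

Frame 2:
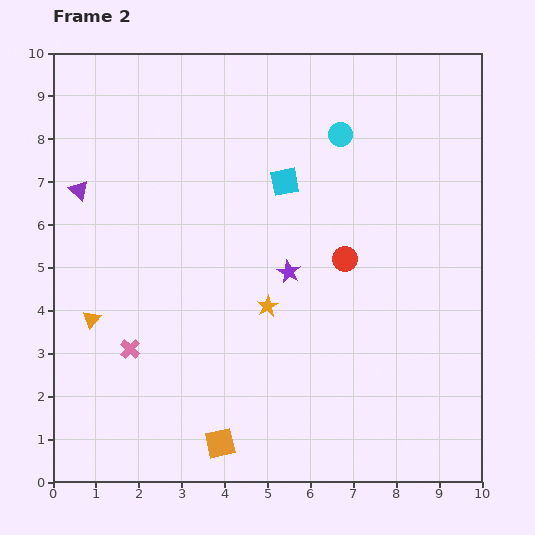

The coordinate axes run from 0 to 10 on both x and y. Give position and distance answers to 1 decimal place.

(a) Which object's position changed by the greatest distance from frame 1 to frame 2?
the purple star

(moved 3.4; next 3.0)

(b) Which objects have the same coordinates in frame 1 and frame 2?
none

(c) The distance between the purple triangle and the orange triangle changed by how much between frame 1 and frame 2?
+1.2

Distance in frame 1: 1.8. Distance in frame 2: 3.0.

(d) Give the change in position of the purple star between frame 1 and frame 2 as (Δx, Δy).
(0.4, 3.4)

The purple star was at (5.1, 1.5) in frame 1 and (5.5, 4.9) in frame 2.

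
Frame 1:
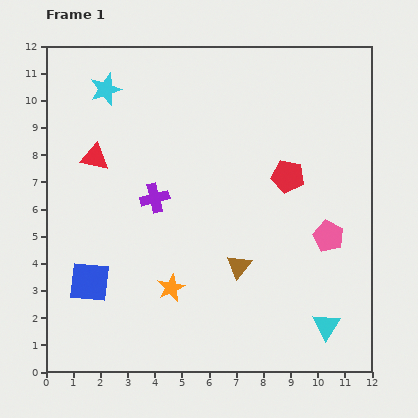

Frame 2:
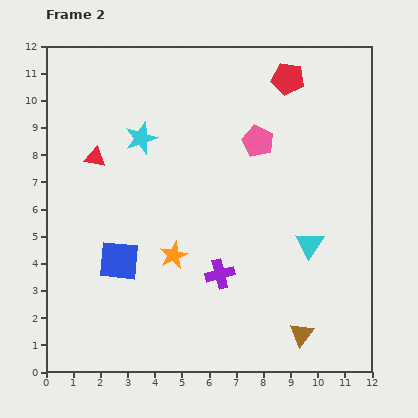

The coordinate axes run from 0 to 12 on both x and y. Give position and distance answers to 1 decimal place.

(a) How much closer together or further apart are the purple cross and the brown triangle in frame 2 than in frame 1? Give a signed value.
-0.3

Distance in frame 1: 4.0. Distance in frame 2: 3.7.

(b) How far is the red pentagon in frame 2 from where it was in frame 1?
3.6

The red pentagon moved from (8.9, 7.2) to (8.9, 10.8), a distance of √(0.0² + 3.6²) ≈ 3.6.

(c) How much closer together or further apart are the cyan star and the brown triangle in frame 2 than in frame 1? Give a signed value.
+1.2

Distance in frame 1: 8.1. Distance in frame 2: 9.3.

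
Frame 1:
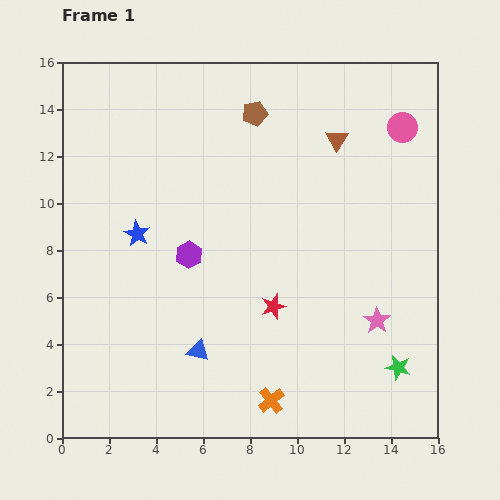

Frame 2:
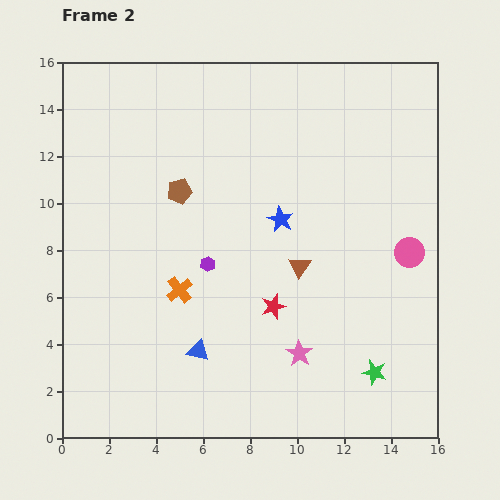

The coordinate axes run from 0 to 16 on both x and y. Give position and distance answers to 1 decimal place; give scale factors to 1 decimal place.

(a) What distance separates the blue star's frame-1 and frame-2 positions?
6.1

The blue star moved from (3.2, 8.7) to (9.3, 9.3), a distance of √(6.1² + 0.6²) ≈ 6.1.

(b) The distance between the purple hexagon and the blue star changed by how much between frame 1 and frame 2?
+1.2

Distance in frame 1: 2.4. Distance in frame 2: 3.6.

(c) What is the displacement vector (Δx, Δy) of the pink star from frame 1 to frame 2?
(-3.3, -1.4)

The pink star was at (13.4, 5.0) in frame 1 and (10.1, 3.6) in frame 2.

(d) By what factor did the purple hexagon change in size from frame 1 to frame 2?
0.6×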